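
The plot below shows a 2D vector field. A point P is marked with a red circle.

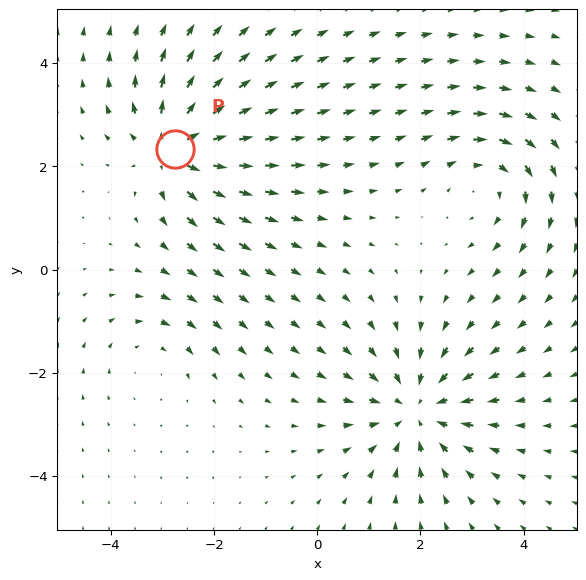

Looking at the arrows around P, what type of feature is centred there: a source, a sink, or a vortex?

source

At P (-2.8, 2.3) the arrows spread outward. Divergence about +6, curl ≈0 — positive divergence with near-zero curl is a source.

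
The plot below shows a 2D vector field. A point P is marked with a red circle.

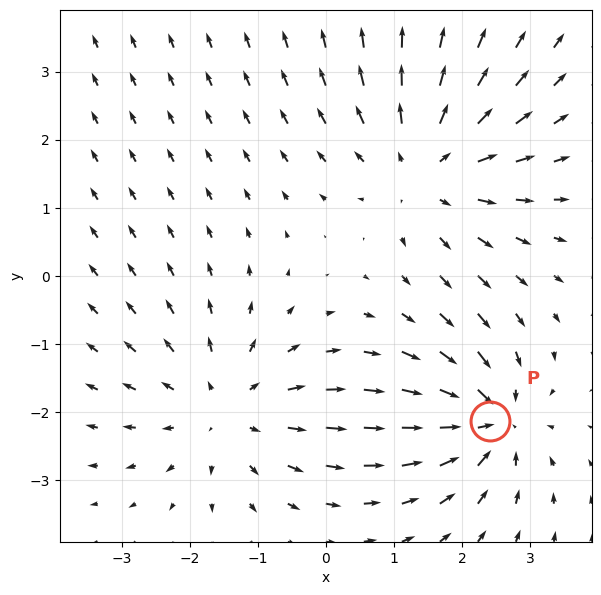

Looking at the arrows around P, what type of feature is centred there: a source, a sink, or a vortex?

At P (2.4, -2.1) the arrows converge inward. Divergence about -4, curl ≈0 — negative divergence with near-zero curl is a sink.

sink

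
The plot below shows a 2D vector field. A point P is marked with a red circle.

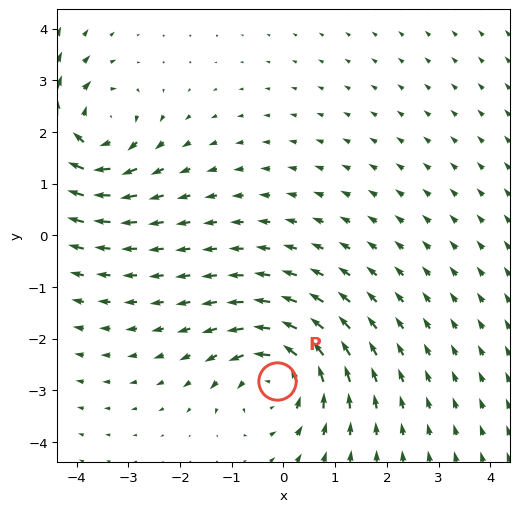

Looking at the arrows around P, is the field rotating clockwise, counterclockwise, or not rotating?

Near P at (-0.1, -2.8) the arrows circulate counterclockwise. The curl (z-component) there is about +4; positive curl means counterclockwise rotation.

counterclockwise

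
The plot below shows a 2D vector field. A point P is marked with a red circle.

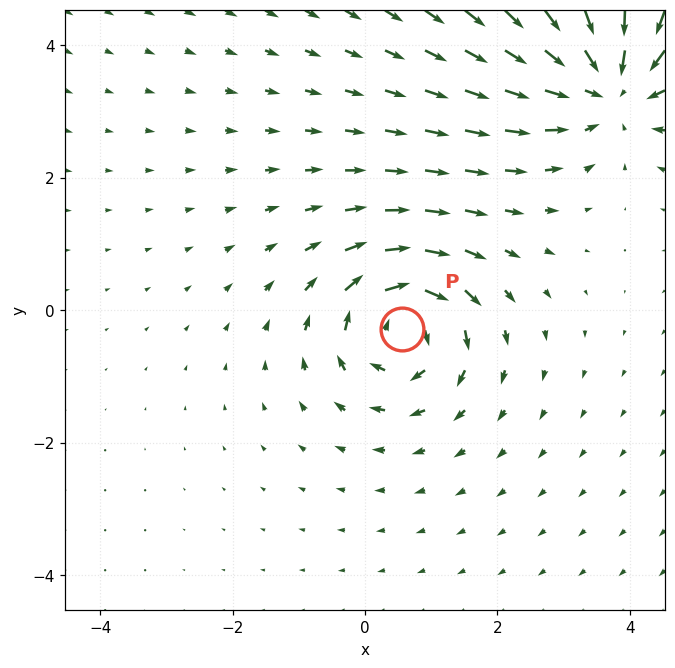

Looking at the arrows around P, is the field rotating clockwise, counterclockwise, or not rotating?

Near P at (0.6, -0.3) the arrows circulate clockwise. The curl (z-component) there is about -5; negative curl means clockwise rotation.

clockwise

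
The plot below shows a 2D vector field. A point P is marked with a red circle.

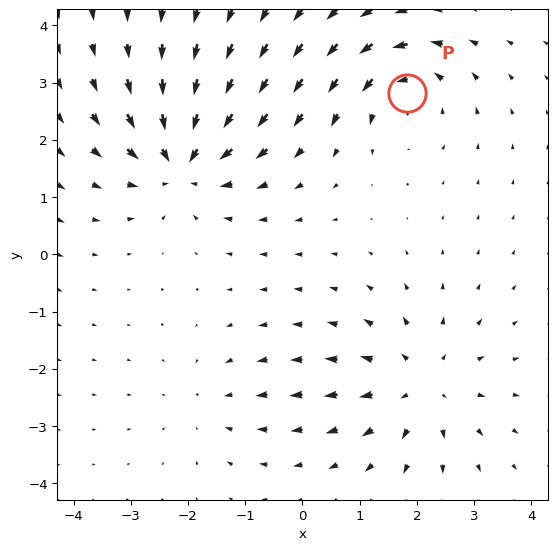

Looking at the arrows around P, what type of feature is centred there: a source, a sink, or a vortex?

vortex

At P (1.8, 2.8) the arrows circulate counterclockwise. Divergence ≈0, curl about +5 — near-zero divergence with nonzero curl is a vortex.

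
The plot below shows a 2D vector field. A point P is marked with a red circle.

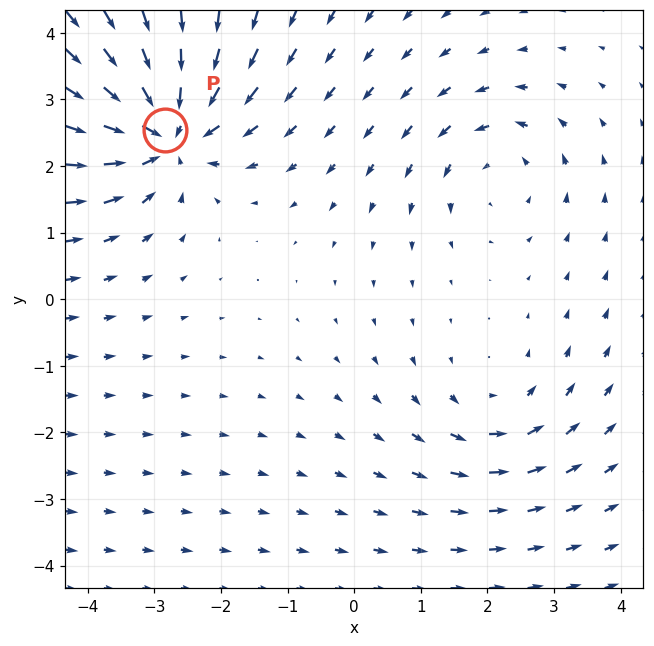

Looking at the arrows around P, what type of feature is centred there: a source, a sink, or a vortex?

sink

At P (-2.8, 2.5) the arrows converge inward. Divergence about -6, curl ≈0 — negative divergence with near-zero curl is a sink.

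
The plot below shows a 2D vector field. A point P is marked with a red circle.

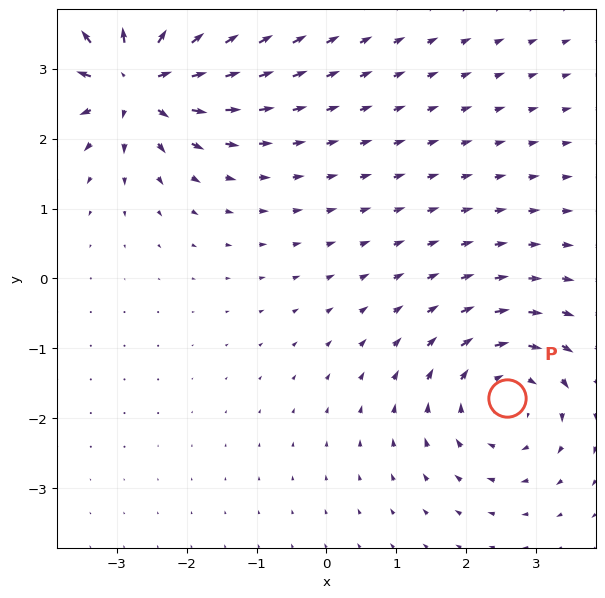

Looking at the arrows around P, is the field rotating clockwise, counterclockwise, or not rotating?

clockwise

Near P at (2.6, -1.7) the arrows circulate clockwise. The curl (z-component) there is about -3; negative curl means clockwise rotation.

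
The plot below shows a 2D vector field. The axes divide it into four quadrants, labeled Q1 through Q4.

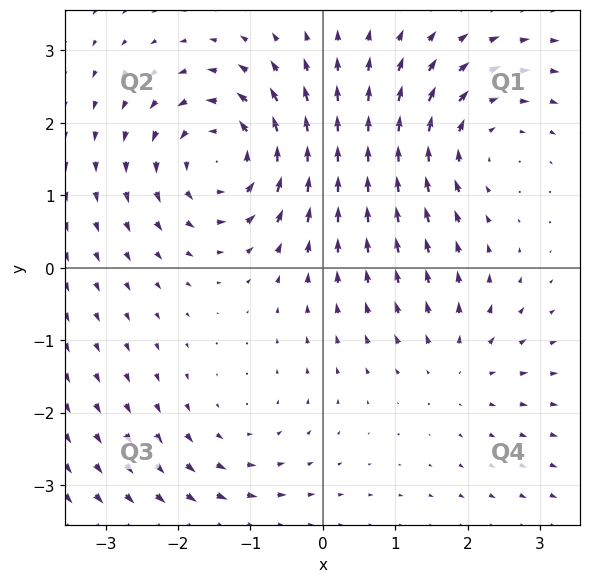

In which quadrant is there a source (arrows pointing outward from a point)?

Q4

The source sits at approximately (1.9, -1.3), which lies in quadrant Q4. The divergence there is about +3, positive as expected for a source.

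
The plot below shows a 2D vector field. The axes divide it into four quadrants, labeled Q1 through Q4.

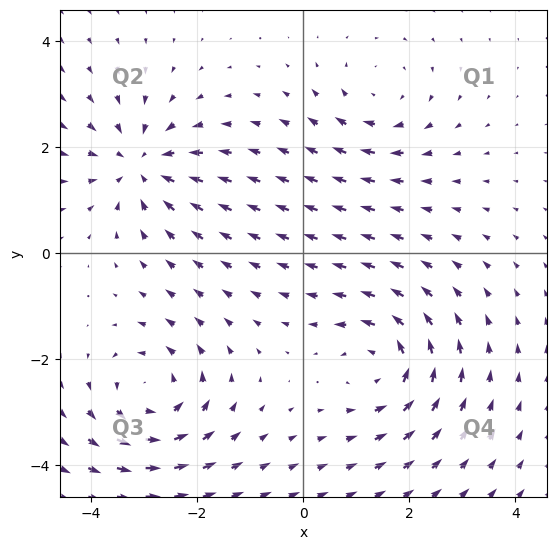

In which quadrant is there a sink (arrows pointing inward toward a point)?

The sink sits at approximately (-3.1, 1.7), which lies in quadrant Q2. The divergence there is about -6, negative as expected for a sink.

Q2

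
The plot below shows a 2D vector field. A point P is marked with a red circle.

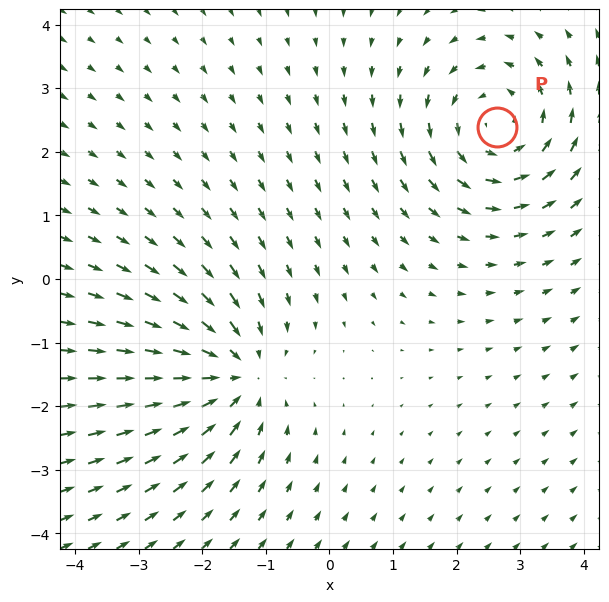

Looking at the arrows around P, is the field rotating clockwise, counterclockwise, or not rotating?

counterclockwise

Near P at (2.6, 2.4) the arrows circulate counterclockwise. The curl (z-component) there is about +4; positive curl means counterclockwise rotation.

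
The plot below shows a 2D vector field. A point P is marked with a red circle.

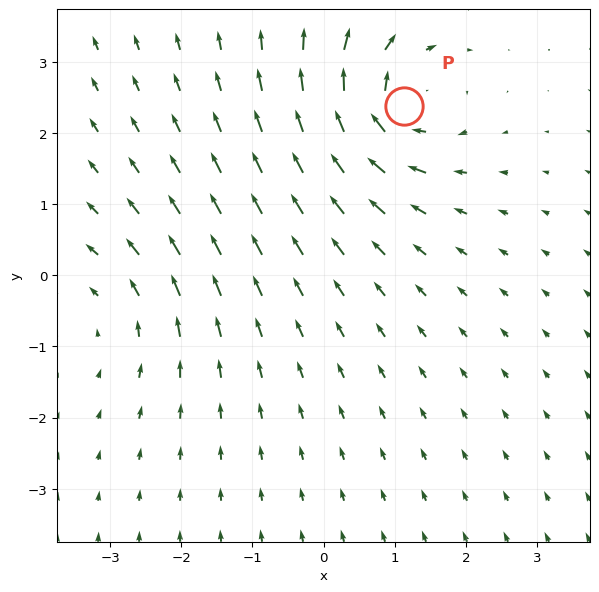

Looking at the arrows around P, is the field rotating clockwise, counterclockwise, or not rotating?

clockwise

Near P at (1.1, 2.4) the arrows circulate clockwise. The curl (z-component) there is about -6; negative curl means clockwise rotation.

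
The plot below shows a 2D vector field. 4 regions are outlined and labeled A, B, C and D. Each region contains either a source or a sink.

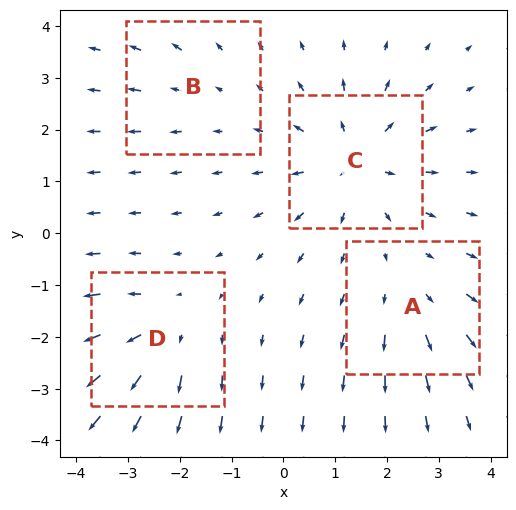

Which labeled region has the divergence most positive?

Divergence at each region's feature centre — A: about +3, B: about +2, C: about +6, D: about +4. Region C is most positive.

C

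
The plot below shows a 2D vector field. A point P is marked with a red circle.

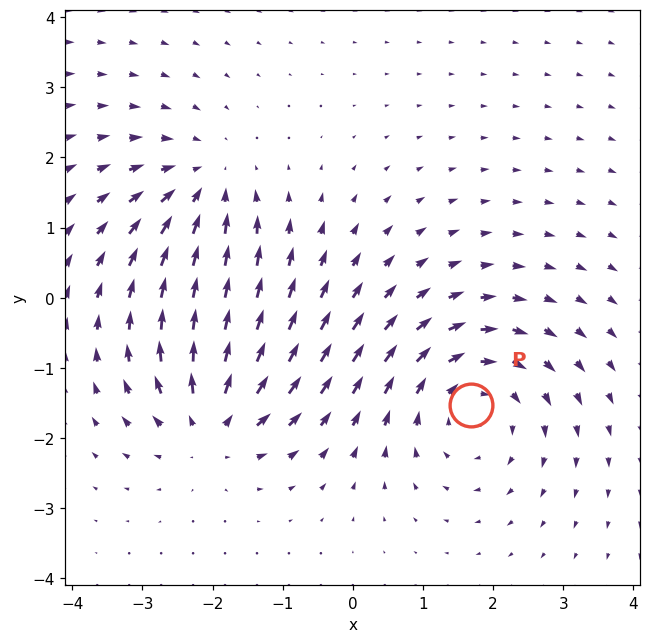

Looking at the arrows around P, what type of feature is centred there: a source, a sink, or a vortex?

vortex

At P (1.7, -1.5) the arrows circulate clockwise. Divergence ≈0, curl about -4 — near-zero divergence with nonzero curl is a vortex.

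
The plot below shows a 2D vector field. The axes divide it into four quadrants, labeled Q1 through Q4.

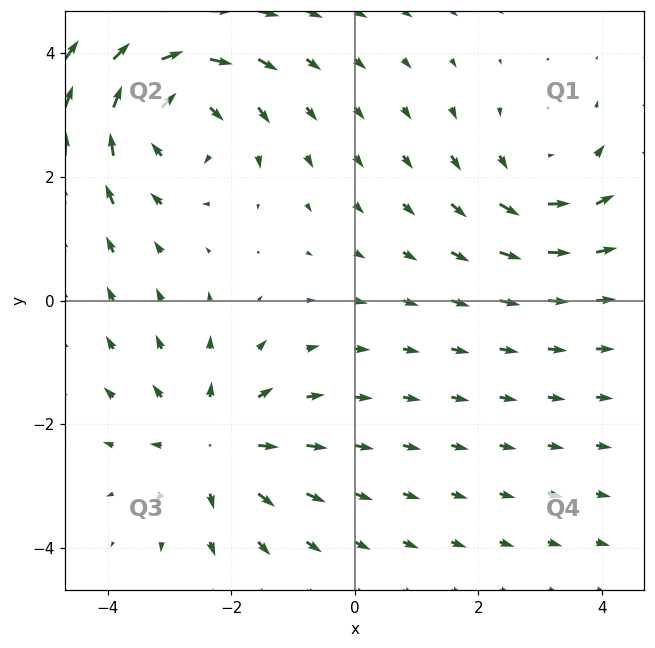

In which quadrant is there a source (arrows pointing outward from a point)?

The source sits at approximately (-2.3, -2.3), which lies in quadrant Q3. The divergence there is about +4, positive as expected for a source.

Q3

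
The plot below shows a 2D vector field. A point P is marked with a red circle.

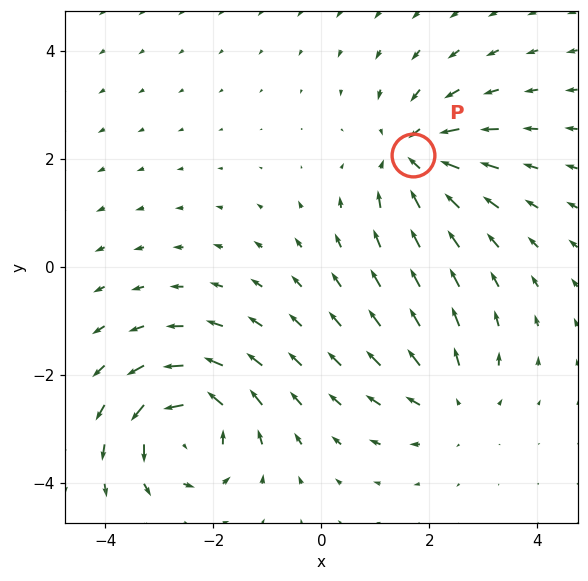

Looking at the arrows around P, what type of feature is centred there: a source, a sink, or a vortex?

sink

At P (1.7, 2.1) the arrows converge inward. Divergence about -5, curl ≈0 — negative divergence with near-zero curl is a sink.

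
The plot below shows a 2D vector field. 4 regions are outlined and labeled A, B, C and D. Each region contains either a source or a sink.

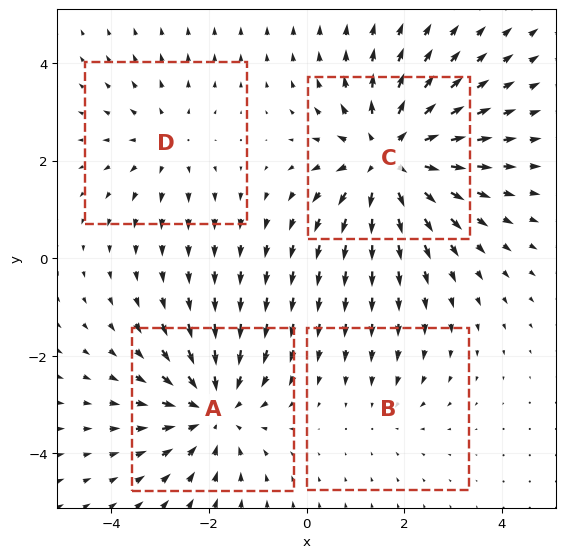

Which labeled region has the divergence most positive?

Divergence at each region's feature centre — A: about -5, B: about -2, C: about +6, D: about +3. Region C is most positive.

C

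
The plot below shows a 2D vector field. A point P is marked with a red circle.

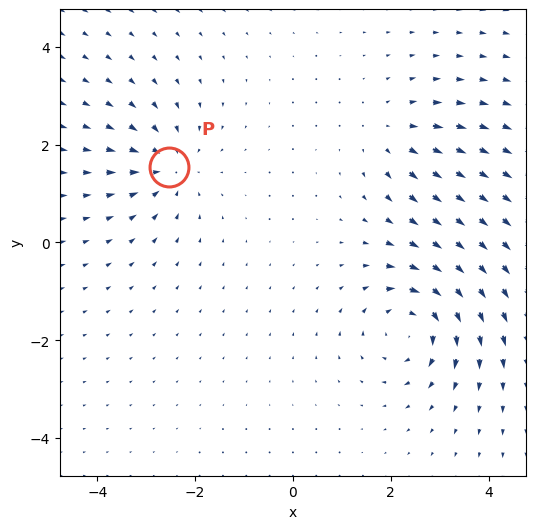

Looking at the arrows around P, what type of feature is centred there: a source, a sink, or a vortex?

At P (-2.5, 1.5) the arrows converge inward. Divergence about -4, curl ≈0 — negative divergence with near-zero curl is a sink.

sink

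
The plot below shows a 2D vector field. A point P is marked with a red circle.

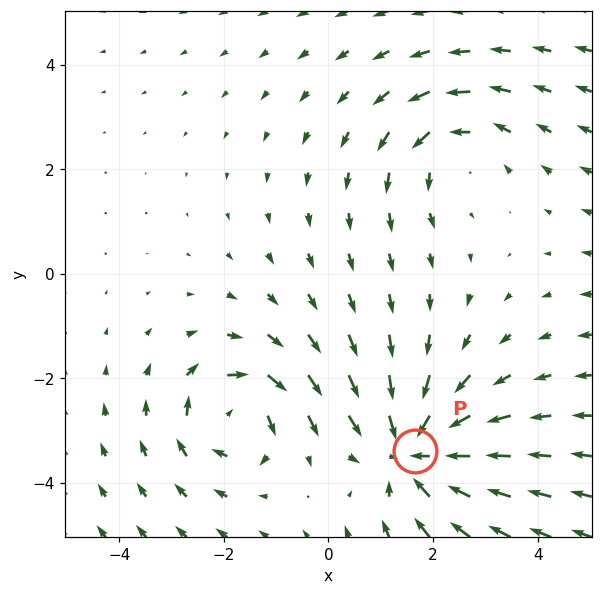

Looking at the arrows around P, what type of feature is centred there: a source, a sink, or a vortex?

sink

At P (1.7, -3.4) the arrows converge inward. Divergence about -4, curl ≈0 — negative divergence with near-zero curl is a sink.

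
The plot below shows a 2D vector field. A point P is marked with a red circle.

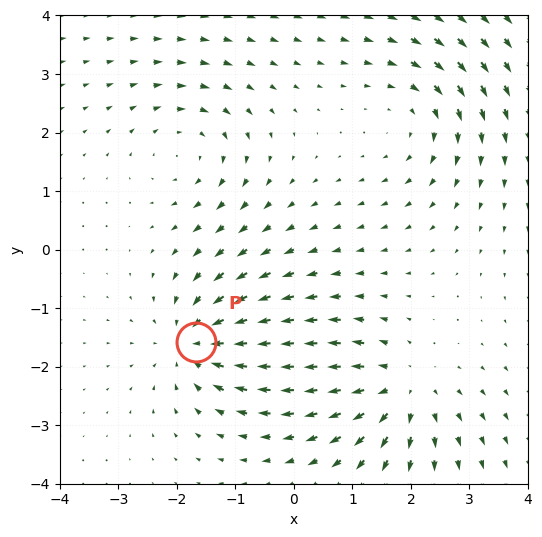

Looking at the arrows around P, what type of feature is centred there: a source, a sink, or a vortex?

sink

At P (-1.7, -1.6) the arrows converge inward. Divergence about -5, curl ≈0 — negative divergence with near-zero curl is a sink.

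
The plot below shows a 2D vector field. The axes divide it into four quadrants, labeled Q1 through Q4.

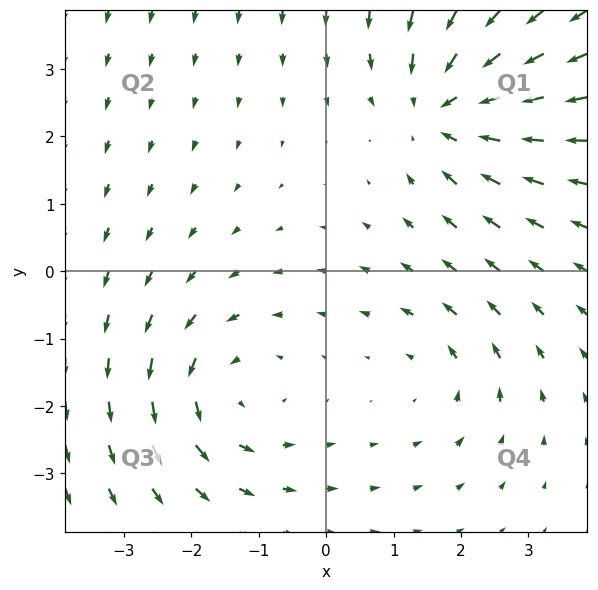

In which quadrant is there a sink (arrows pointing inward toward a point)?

Q1

The sink sits at approximately (1.8, 2.4), which lies in quadrant Q1. The divergence there is about -4, negative as expected for a sink.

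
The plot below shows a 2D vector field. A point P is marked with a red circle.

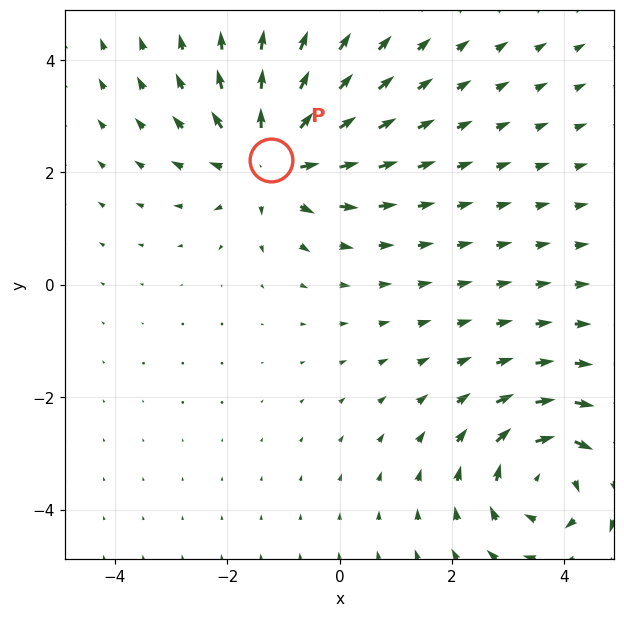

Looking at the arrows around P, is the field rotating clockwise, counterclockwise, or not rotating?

not rotating

Near P at (-1.2, 2.2) the arrows show no circulation. The curl there is ≈0.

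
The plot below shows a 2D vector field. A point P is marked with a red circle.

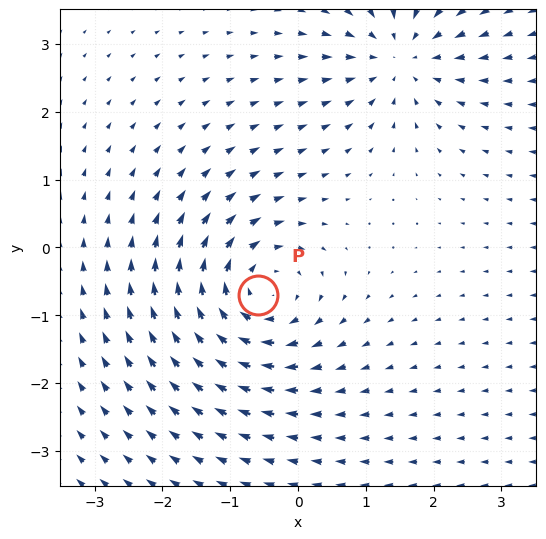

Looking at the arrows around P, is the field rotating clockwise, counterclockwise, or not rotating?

clockwise

Near P at (-0.6, -0.7) the arrows circulate clockwise. The curl (z-component) there is about -4; negative curl means clockwise rotation.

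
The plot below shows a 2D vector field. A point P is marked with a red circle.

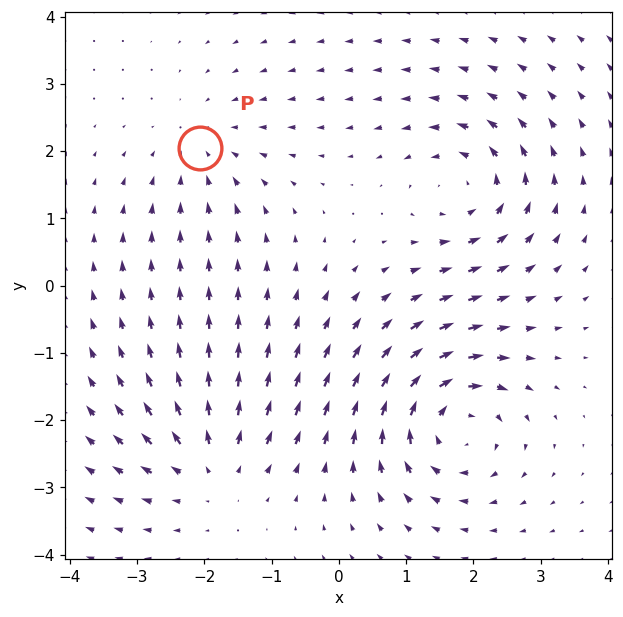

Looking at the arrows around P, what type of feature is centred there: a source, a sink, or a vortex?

sink

At P (-2.1, 2.1) the arrows converge inward. Divergence about -3, curl ≈0 — negative divergence with near-zero curl is a sink.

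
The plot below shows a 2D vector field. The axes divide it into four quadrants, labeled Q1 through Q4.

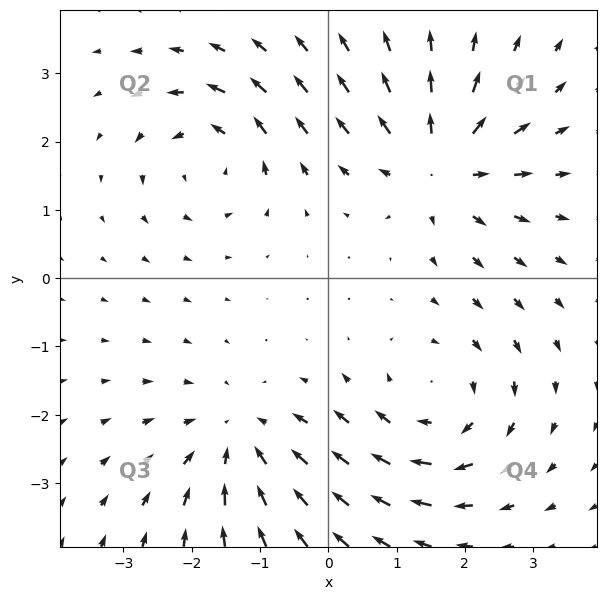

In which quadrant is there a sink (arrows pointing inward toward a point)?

Q3

The sink sits at approximately (-1.3, -2.4), which lies in quadrant Q3. The divergence there is about -3, negative as expected for a sink.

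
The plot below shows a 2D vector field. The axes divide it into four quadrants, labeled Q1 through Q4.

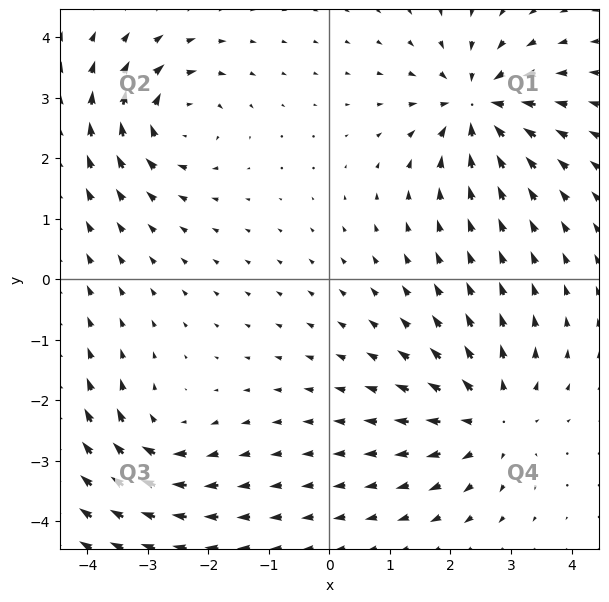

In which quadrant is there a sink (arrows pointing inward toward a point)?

The sink sits at approximately (2.4, 2.9), which lies in quadrant Q1. The divergence there is about -6, negative as expected for a sink.

Q1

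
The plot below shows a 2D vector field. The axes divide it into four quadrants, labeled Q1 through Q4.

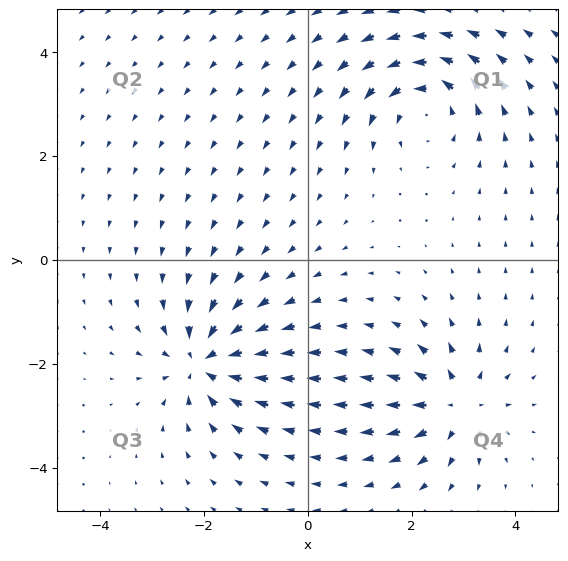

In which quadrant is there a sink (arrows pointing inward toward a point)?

The sink sits at approximately (-2.0, -2.0), which lies in quadrant Q3. The divergence there is about -7, negative as expected for a sink.

Q3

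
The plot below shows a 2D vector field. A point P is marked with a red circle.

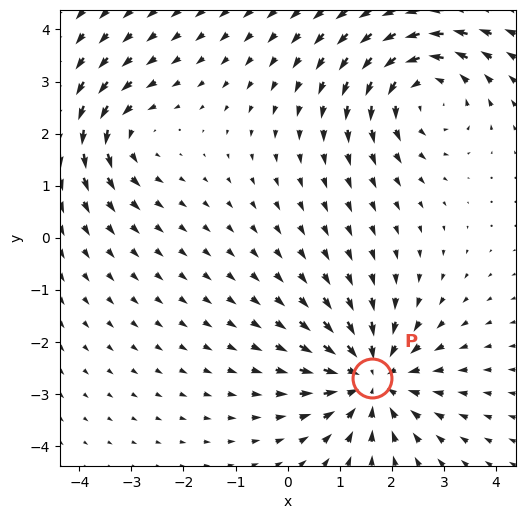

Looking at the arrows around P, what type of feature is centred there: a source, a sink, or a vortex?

sink

At P (1.6, -2.7) the arrows converge inward. Divergence about -5, curl ≈0 — negative divergence with near-zero curl is a sink.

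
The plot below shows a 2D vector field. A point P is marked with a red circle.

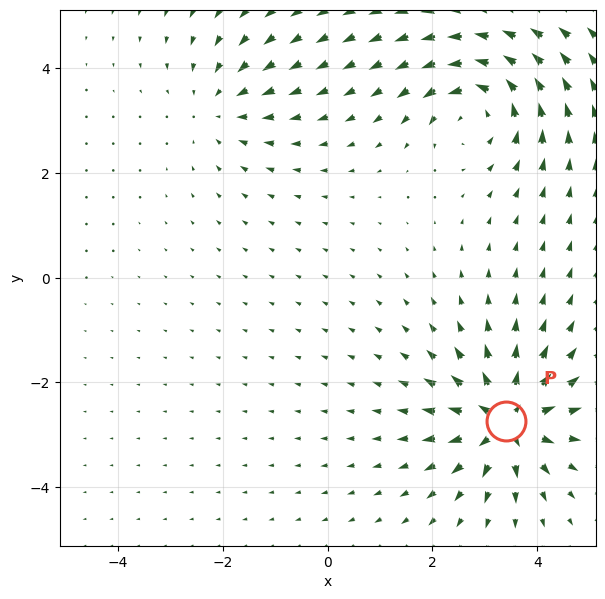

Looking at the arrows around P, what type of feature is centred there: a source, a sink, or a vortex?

At P (3.4, -2.7) the arrows spread outward. Divergence about +6, curl ≈0 — positive divergence with near-zero curl is a source.

source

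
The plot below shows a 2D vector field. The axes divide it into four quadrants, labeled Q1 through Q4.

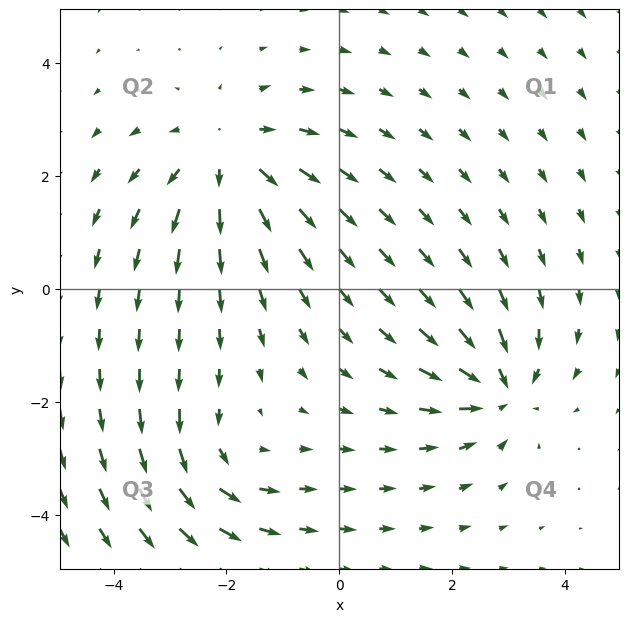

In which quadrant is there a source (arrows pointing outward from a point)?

Q2

The source sits at approximately (-2.0, 2.3), which lies in quadrant Q2. The divergence there is about +4, positive as expected for a source.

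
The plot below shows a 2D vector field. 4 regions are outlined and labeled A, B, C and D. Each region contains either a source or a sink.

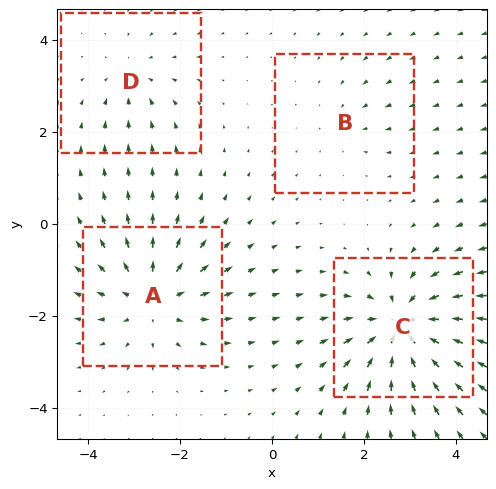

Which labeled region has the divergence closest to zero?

B

Divergence at each region's feature centre — A: about +5, B: about -2, C: about -7, D: about -3. Region B is closest to zero.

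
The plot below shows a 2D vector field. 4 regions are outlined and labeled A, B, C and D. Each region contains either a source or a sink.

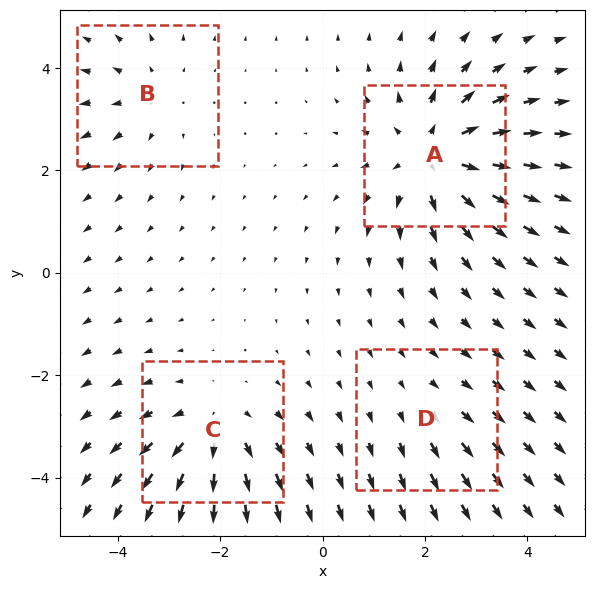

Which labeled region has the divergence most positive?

Divergence at each region's feature centre — A: about +6, B: about +3, C: about +4, D: about +2. Region A is most positive.

A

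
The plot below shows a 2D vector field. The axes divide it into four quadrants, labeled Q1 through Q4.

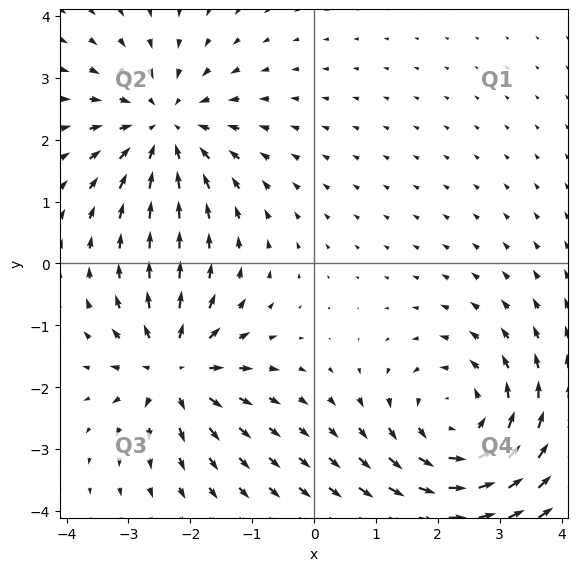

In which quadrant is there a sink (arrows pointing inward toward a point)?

The sink sits at approximately (-2.4, 2.2), which lies in quadrant Q2. The divergence there is about -3, negative as expected for a sink.

Q2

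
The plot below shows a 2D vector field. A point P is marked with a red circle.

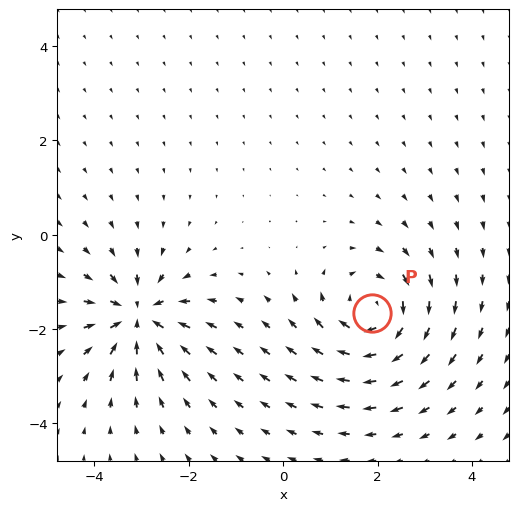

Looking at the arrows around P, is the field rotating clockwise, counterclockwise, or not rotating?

Near P at (1.9, -1.7) the arrows circulate clockwise. The curl (z-component) there is about -5; negative curl means clockwise rotation.

clockwise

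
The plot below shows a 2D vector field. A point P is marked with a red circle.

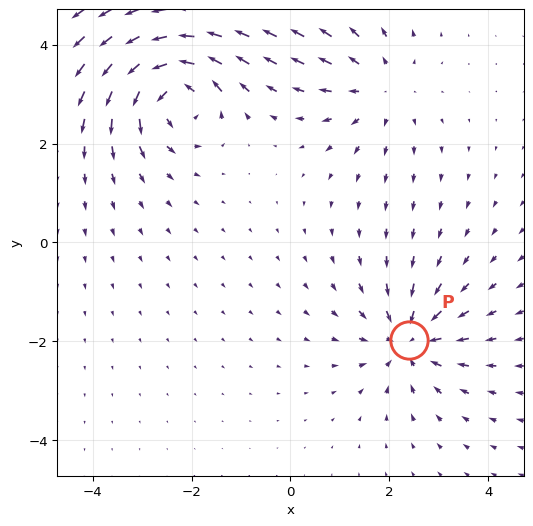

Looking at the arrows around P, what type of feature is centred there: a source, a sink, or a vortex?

At P (2.4, -2.0) the arrows converge inward. Divergence about -4, curl ≈0 — negative divergence with near-zero curl is a sink.

sink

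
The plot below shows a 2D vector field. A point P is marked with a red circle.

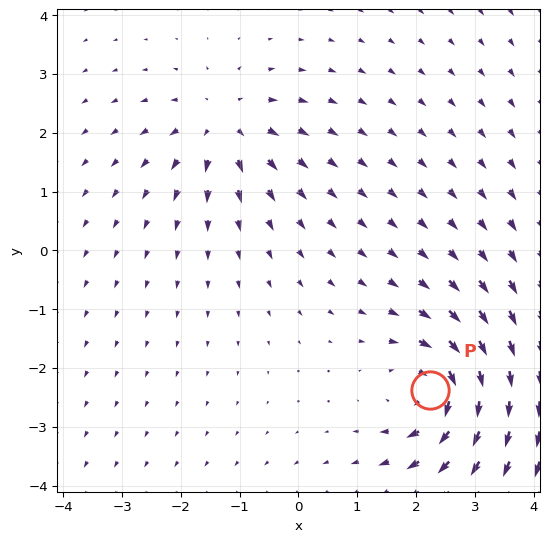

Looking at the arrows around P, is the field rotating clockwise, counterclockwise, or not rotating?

clockwise

Near P at (2.2, -2.4) the arrows circulate clockwise. The curl (z-component) there is about -4; negative curl means clockwise rotation.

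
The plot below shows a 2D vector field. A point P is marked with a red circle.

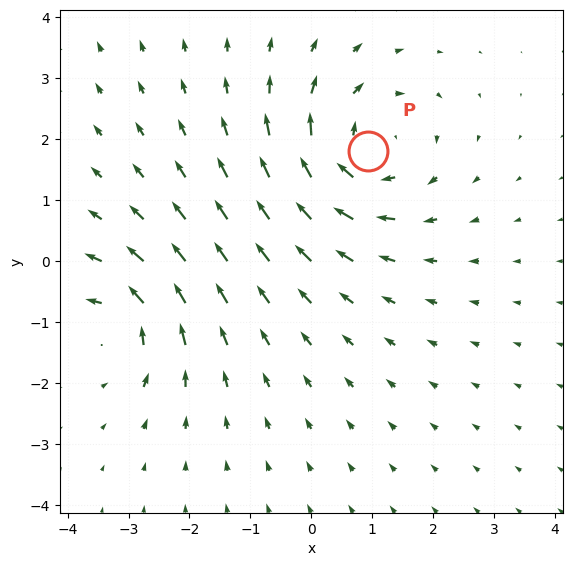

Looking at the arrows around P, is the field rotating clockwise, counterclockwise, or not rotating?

clockwise

Near P at (0.9, 1.8) the arrows circulate clockwise. The curl (z-component) there is about -5; negative curl means clockwise rotation.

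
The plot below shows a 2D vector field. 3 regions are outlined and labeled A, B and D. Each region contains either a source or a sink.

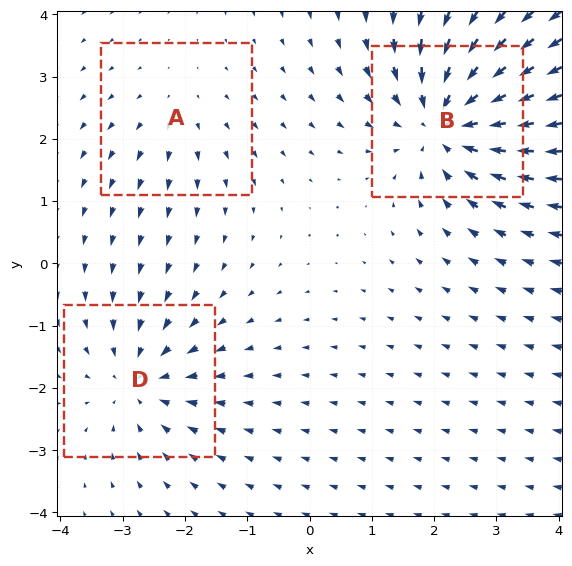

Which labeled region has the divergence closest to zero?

A

Divergence at each region's feature centre — A: about +2, B: about -5, D: about -4. Region A is closest to zero.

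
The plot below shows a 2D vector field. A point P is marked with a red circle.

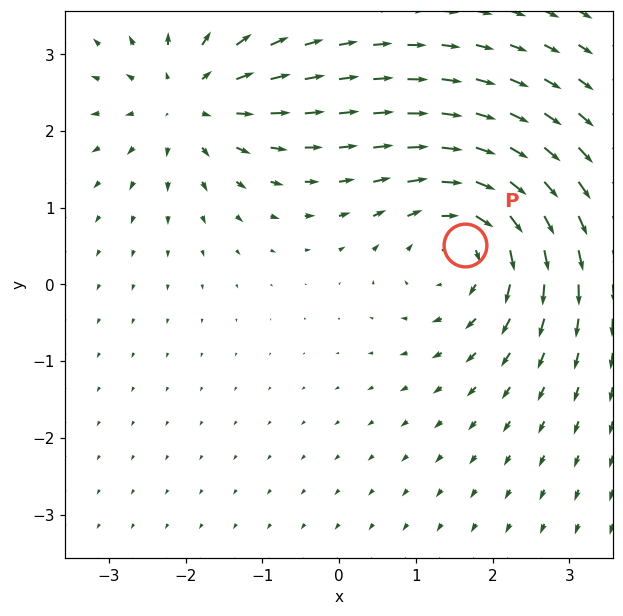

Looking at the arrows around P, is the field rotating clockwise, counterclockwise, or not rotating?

clockwise

Near P at (1.6, 0.5) the arrows circulate clockwise. The curl (z-component) there is about -4; negative curl means clockwise rotation.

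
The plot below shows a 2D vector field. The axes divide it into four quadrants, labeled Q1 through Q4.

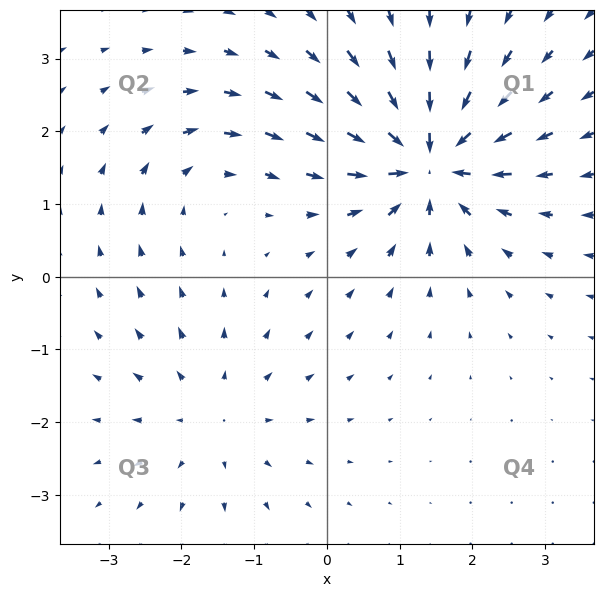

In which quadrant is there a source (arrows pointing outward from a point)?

Q3

The source sits at approximately (-1.6, -1.9), which lies in quadrant Q3. The divergence there is about +2, positive as expected for a source.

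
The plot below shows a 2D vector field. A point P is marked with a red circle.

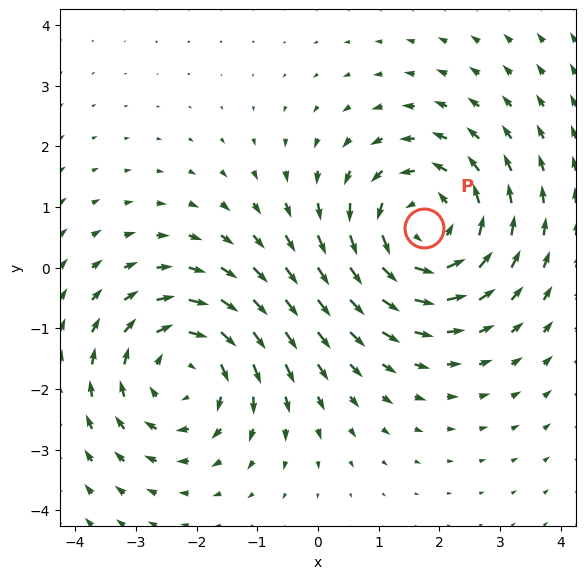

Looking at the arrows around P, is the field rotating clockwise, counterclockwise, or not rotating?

counterclockwise

Near P at (1.8, 0.7) the arrows circulate counterclockwise. The curl (z-component) there is about +3; positive curl means counterclockwise rotation.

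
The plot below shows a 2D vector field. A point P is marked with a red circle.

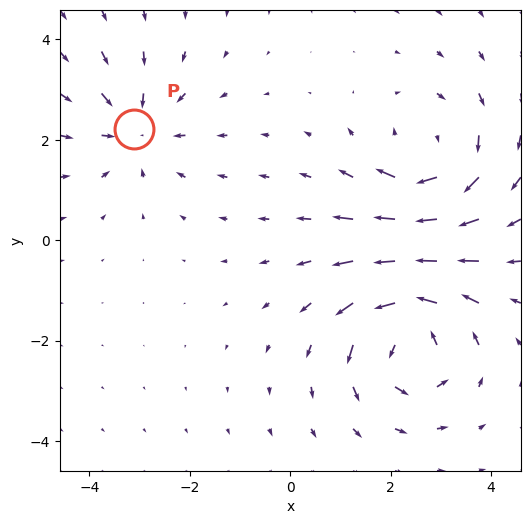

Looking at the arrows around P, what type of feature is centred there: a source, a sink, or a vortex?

sink

At P (-3.1, 2.2) the arrows converge inward. Divergence about -3, curl ≈0 — negative divergence with near-zero curl is a sink.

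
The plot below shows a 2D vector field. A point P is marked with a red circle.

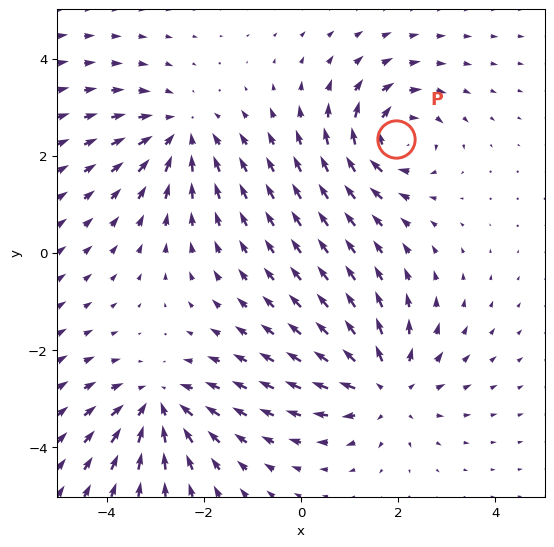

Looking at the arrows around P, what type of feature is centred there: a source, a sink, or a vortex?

vortex

At P (2.0, 2.4) the arrows circulate clockwise. Divergence ≈0, curl about -5 — near-zero divergence with nonzero curl is a vortex.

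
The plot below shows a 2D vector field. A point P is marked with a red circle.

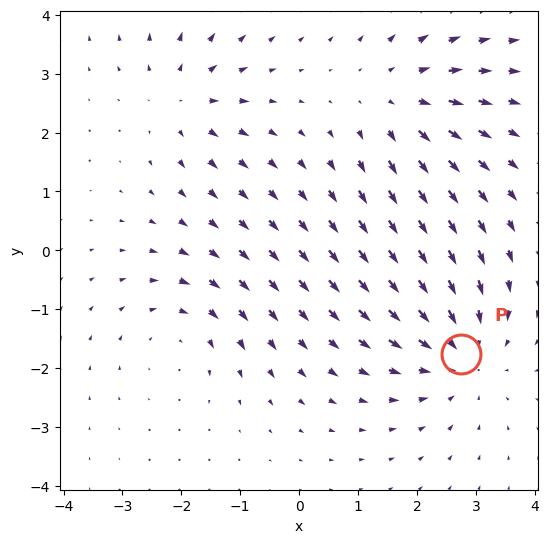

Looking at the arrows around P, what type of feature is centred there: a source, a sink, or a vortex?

sink

At P (2.7, -1.8) the arrows converge inward. Divergence about -3, curl ≈0 — negative divergence with near-zero curl is a sink.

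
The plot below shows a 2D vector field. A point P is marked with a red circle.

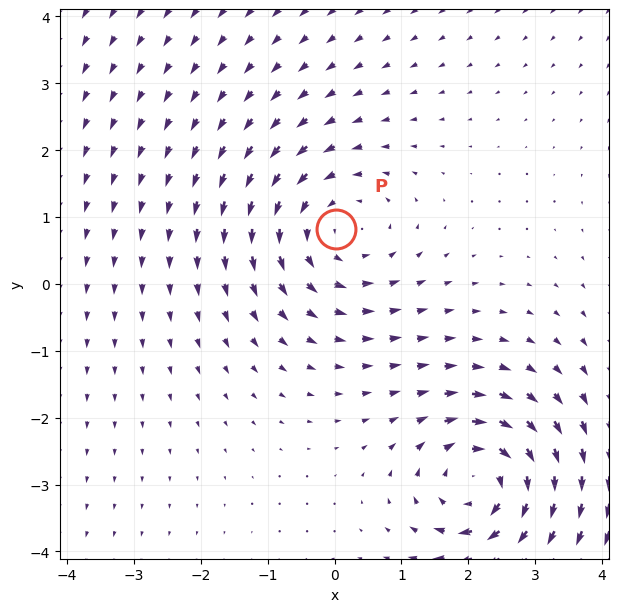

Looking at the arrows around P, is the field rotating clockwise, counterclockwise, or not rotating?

Near P at (0.0, 0.8) the arrows circulate counterclockwise. The curl (z-component) there is about +3; positive curl means counterclockwise rotation.

counterclockwise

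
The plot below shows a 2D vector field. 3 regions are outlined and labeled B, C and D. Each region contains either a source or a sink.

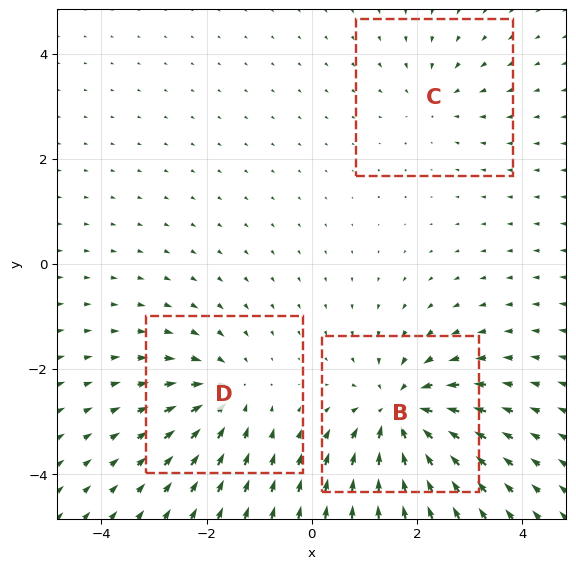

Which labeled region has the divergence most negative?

Divergence at each region's feature centre — B: about -5, C: about -2, D: about -3. Region B is most negative.

B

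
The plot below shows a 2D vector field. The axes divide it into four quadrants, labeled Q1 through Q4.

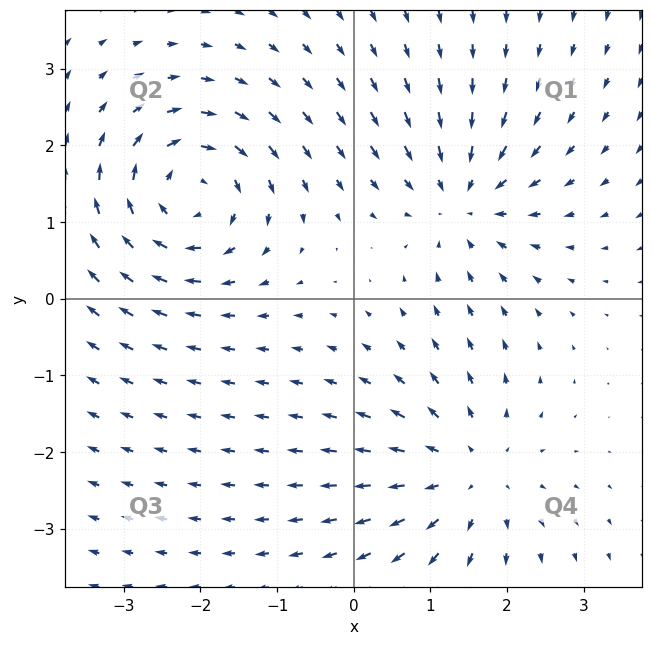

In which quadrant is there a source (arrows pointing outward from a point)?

The source sits at approximately (1.5, -2.3), which lies in quadrant Q4. The divergence there is about +4, positive as expected for a source.

Q4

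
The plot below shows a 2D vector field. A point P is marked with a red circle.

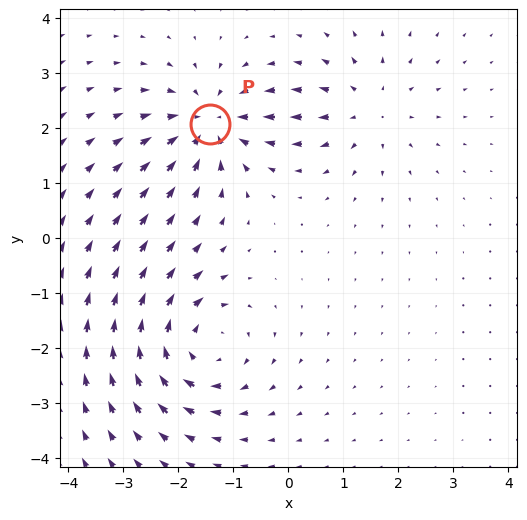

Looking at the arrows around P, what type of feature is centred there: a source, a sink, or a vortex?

sink

At P (-1.4, 2.1) the arrows converge inward. Divergence about -4, curl ≈0 — negative divergence with near-zero curl is a sink.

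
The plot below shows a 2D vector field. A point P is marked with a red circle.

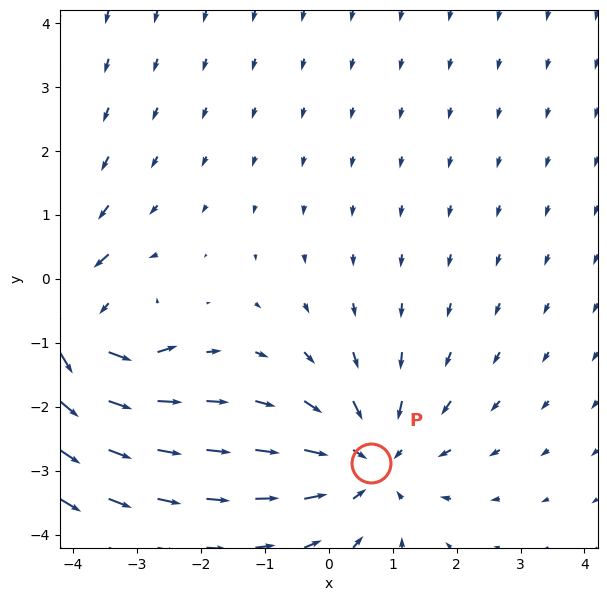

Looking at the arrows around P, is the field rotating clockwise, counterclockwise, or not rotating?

not rotating

Near P at (0.7, -2.9) the arrows show no circulation. The curl there is ≈0.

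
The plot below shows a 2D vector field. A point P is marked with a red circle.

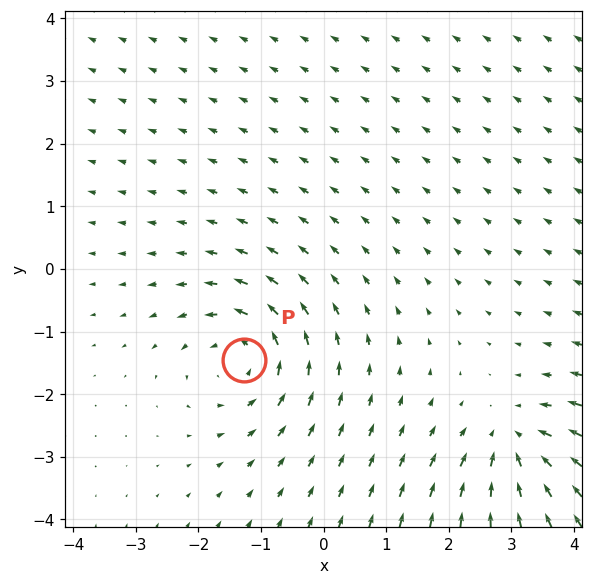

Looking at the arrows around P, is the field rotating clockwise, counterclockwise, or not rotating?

Near P at (-1.3, -1.5) the arrows circulate counterclockwise. The curl (z-component) there is about +4; positive curl means counterclockwise rotation.

counterclockwise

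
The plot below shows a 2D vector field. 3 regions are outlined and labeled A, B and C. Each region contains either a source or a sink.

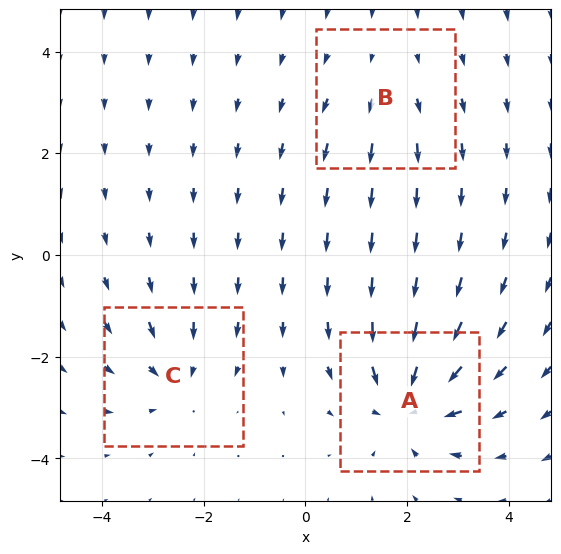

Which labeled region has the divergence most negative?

A

Divergence at each region's feature centre — A: about -5, B: about +2, C: about -3. Region A is most negative.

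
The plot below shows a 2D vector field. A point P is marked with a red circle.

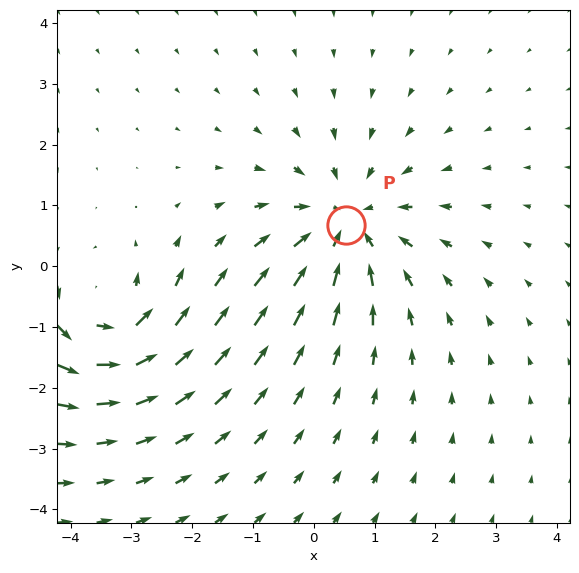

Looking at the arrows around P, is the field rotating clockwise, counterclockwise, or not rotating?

not rotating

Near P at (0.5, 0.7) the arrows show no circulation. The curl there is ≈0.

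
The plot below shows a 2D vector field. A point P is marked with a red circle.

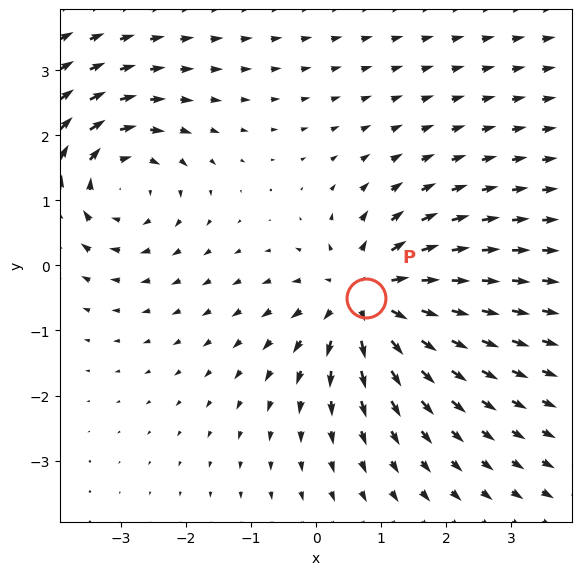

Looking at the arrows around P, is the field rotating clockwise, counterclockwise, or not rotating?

Near P at (0.8, -0.5) the arrows show no circulation. The curl there is ≈0.

not rotating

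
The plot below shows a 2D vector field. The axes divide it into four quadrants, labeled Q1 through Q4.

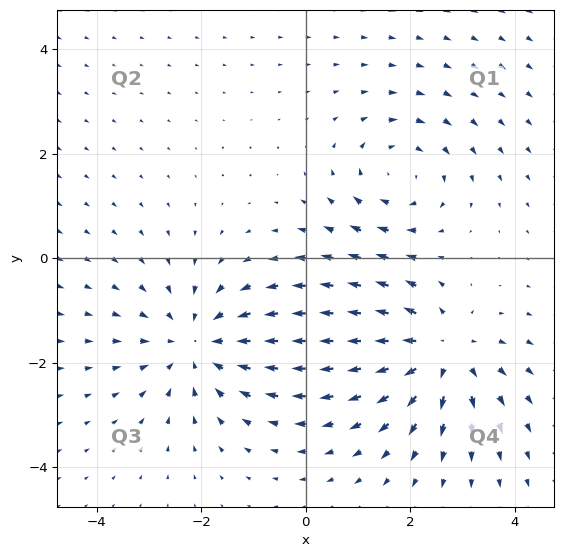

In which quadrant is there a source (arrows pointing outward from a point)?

The source sits at approximately (2.6, -1.8), which lies in quadrant Q4. The divergence there is about +5, positive as expected for a source.

Q4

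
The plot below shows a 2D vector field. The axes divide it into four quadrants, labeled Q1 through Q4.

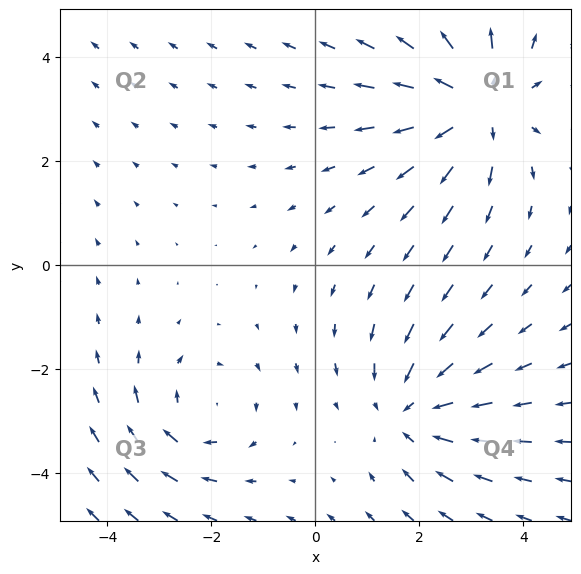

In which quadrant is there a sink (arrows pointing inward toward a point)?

Q4

The sink sits at approximately (1.9, -2.8), which lies in quadrant Q4. The divergence there is about -3, negative as expected for a sink.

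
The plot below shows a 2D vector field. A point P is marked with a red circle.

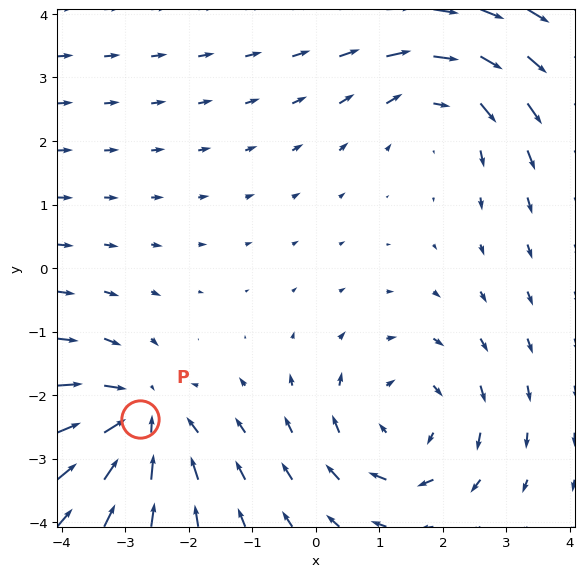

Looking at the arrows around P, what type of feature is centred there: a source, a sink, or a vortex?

sink

At P (-2.8, -2.4) the arrows converge inward. Divergence about -4, curl ≈0 — negative divergence with near-zero curl is a sink.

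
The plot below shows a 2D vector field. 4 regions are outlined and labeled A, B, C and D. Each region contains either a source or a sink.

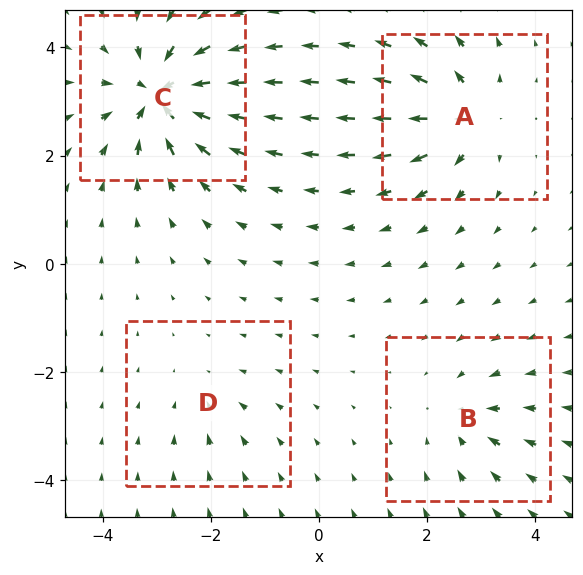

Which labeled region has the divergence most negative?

Divergence at each region's feature centre — A: about +6, B: about -4, C: about -9, D: about -2. Region C is most negative.

C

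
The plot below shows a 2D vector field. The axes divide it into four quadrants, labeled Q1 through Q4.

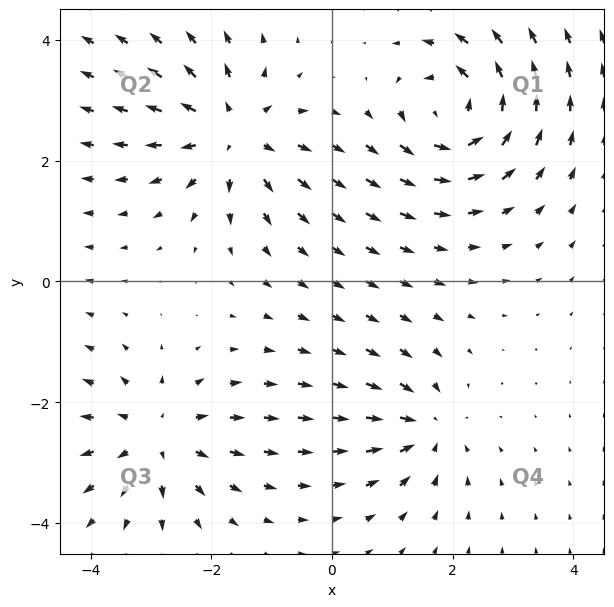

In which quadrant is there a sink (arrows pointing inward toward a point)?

The sink sits at approximately (1.5, -2.4), which lies in quadrant Q4. The divergence there is about -4, negative as expected for a sink.

Q4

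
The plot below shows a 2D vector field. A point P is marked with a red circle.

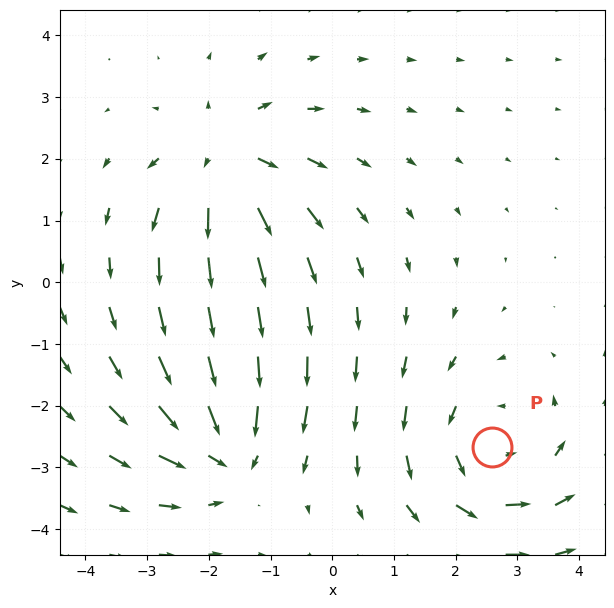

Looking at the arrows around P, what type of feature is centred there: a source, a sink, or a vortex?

vortex

At P (2.6, -2.7) the arrows circulate counterclockwise. Divergence ≈0, curl about +4 — near-zero divergence with nonzero curl is a vortex.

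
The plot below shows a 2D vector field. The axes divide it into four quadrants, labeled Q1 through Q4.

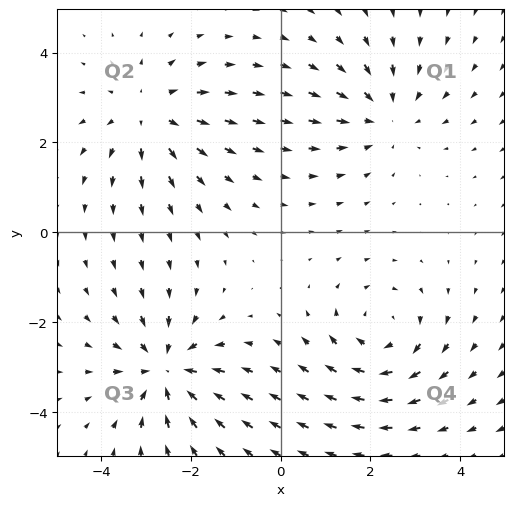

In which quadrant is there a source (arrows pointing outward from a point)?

The source sits at approximately (-2.9, 2.6), which lies in quadrant Q2. The divergence there is about +3, positive as expected for a source.

Q2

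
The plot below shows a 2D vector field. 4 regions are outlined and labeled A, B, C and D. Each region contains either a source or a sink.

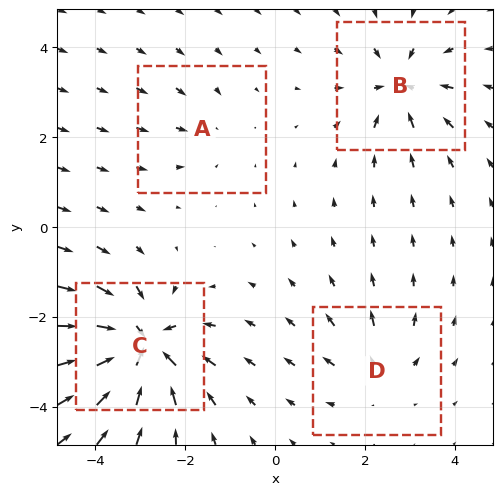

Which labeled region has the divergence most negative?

C

Divergence at each region's feature centre — A: about -2, B: about -5, C: about -8, D: about +3. Region C is most negative.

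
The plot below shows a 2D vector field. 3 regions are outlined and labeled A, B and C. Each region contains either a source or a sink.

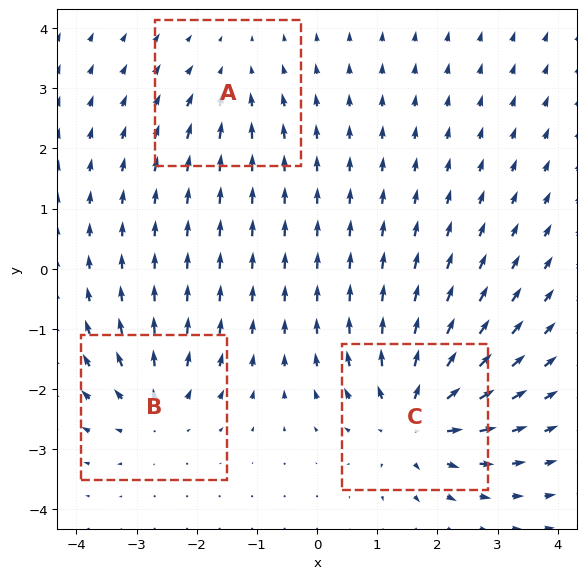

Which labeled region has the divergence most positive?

Divergence at each region's feature centre — A: about -2, B: about +3, C: about +5. Region C is most positive.

C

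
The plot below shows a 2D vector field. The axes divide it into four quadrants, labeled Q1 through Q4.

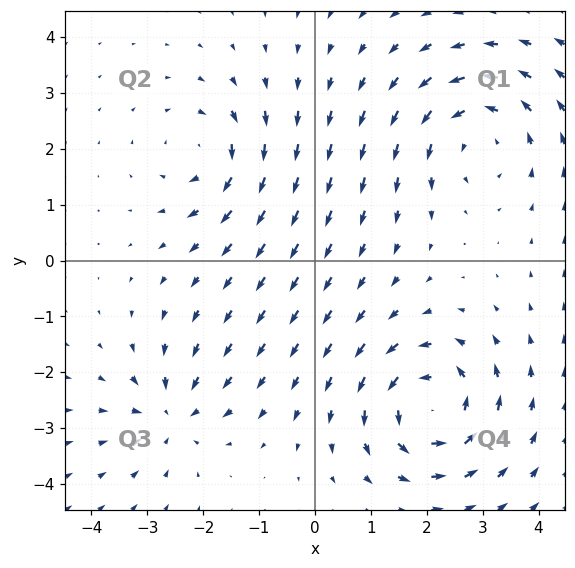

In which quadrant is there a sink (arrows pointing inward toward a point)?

The sink sits at approximately (-2.5, -2.8), which lies in quadrant Q3. The divergence there is about -4, negative as expected for a sink.

Q3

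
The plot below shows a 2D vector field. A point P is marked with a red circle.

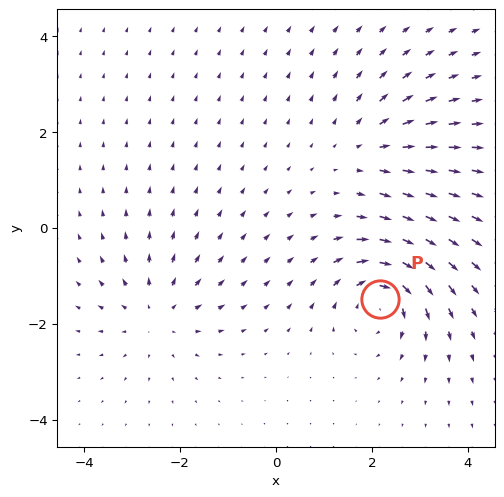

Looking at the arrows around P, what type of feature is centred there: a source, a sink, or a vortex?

At P (2.2, -1.5) the arrows circulate clockwise. Divergence ≈0, curl about -5 — near-zero divergence with nonzero curl is a vortex.

vortex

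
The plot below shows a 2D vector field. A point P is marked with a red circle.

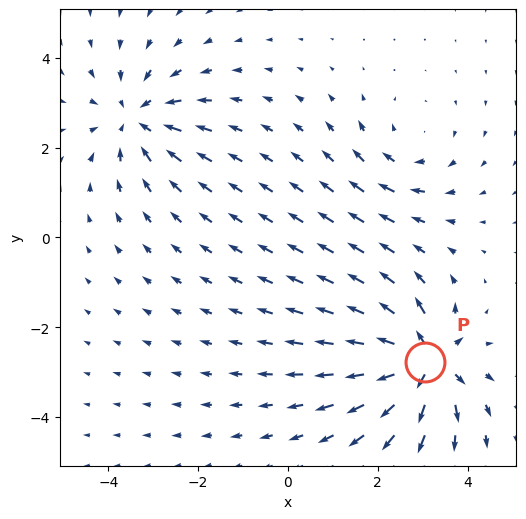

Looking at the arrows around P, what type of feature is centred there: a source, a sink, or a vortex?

At P (3.0, -2.8) the arrows spread outward. Divergence about +7, curl ≈0 — positive divergence with near-zero curl is a source.

source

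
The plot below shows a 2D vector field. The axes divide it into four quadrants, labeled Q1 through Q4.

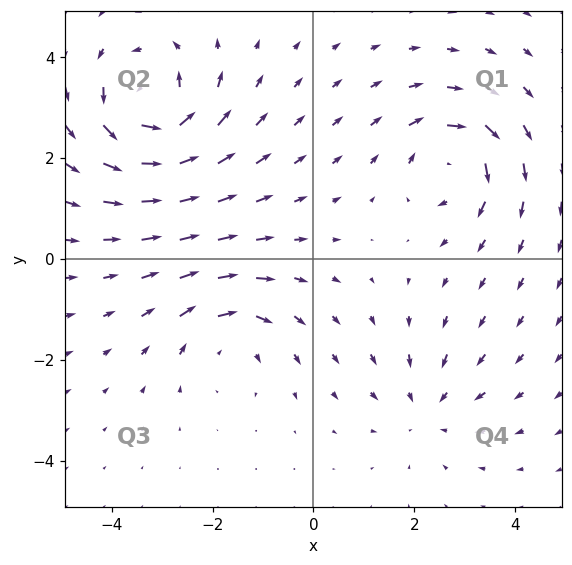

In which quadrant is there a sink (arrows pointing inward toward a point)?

The sink sits at approximately (2.3, -3.0), which lies in quadrant Q4. The divergence there is about -3, negative as expected for a sink.

Q4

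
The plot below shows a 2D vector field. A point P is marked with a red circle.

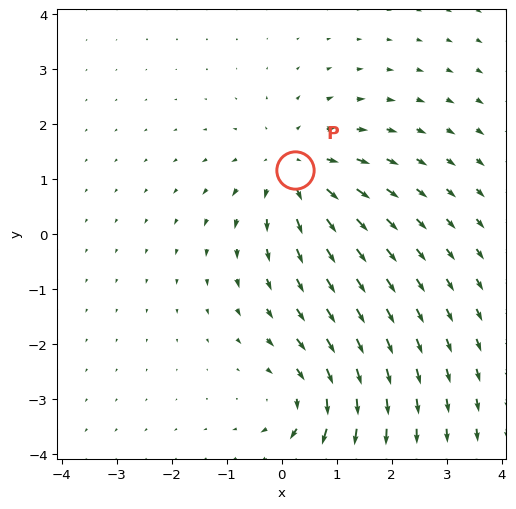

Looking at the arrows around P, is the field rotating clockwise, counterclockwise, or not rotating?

not rotating

Near P at (0.2, 1.2) the arrows show no circulation. The curl there is ≈0.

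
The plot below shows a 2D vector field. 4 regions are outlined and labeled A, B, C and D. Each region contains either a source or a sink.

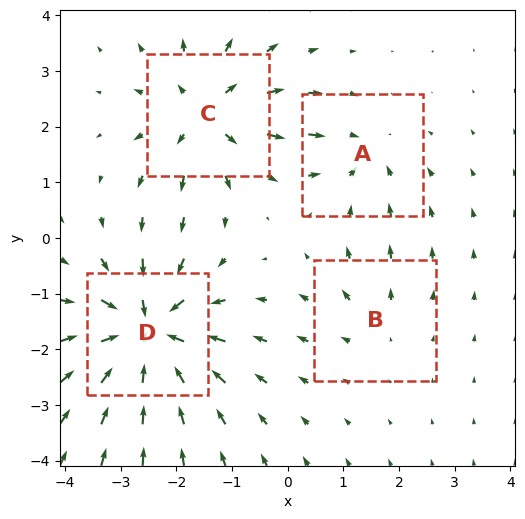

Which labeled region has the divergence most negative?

D

Divergence at each region's feature centre — A: about -4, B: about +2, C: about +6, D: about -8. Region D is most negative.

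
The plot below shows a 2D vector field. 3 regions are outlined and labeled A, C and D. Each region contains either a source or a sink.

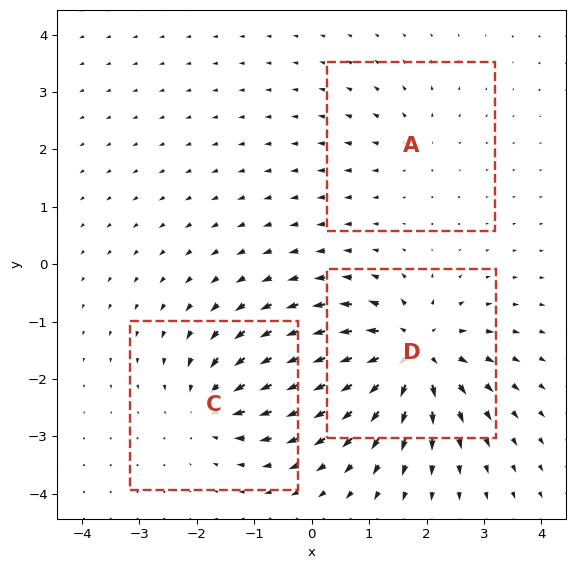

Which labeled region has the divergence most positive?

D

Divergence at each region's feature centre — A: about +2, C: about -4, D: about +6. Region D is most positive.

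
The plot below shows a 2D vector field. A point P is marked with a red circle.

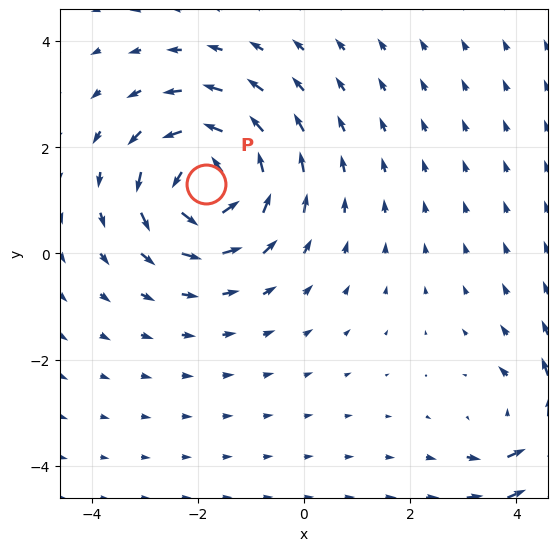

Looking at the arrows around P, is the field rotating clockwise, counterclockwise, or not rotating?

Near P at (-1.8, 1.3) the arrows circulate counterclockwise. The curl (z-component) there is about +6; positive curl means counterclockwise rotation.

counterclockwise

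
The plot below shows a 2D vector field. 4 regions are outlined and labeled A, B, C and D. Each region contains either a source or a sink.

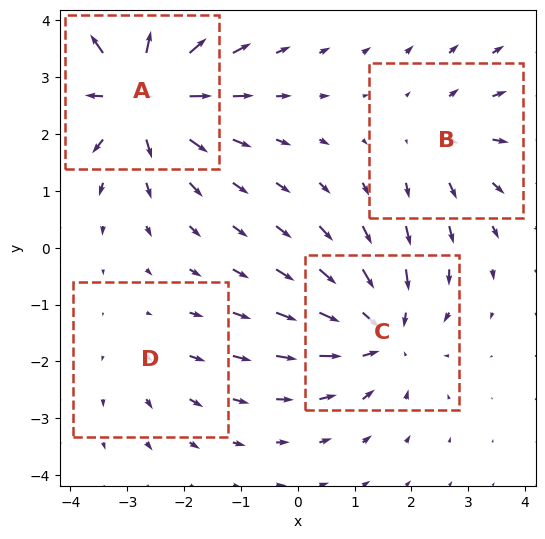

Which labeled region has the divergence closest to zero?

Divergence at each region's feature centre — A: about +7, B: about +3, C: about -5, D: about +2. Region D is closest to zero.

D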